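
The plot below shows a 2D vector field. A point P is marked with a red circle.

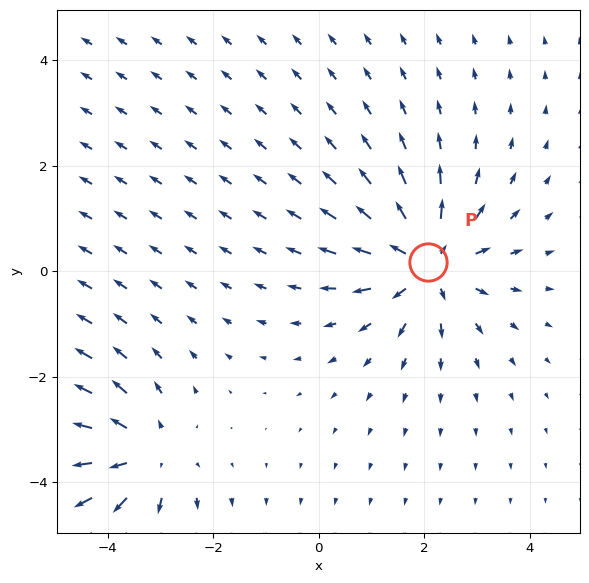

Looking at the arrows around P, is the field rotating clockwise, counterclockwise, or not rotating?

not rotating

Near P at (2.1, 0.2) the arrows show no circulation. The curl there is ≈0.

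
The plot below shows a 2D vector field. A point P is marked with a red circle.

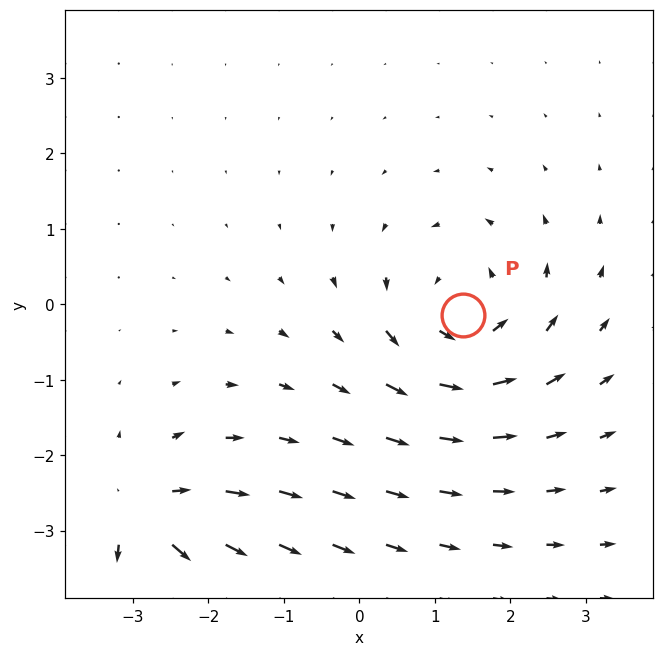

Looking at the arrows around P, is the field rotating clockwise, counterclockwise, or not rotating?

Near P at (1.4, -0.1) the arrows circulate counterclockwise. The curl (z-component) there is about +4; positive curl means counterclockwise rotation.

counterclockwise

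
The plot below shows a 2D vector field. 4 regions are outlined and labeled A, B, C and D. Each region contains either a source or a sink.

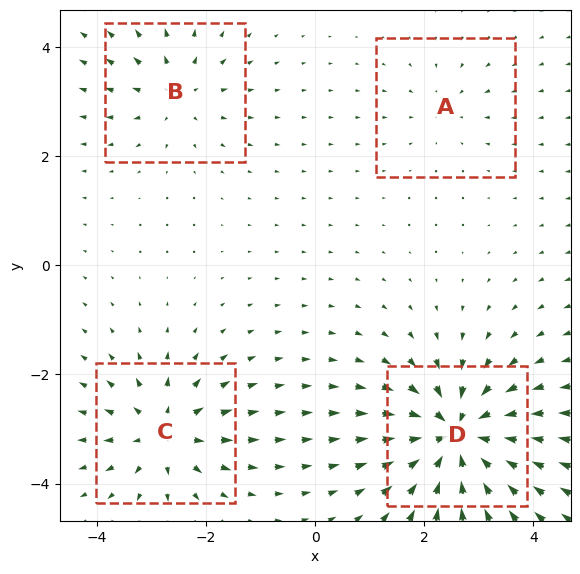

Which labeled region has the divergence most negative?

D

Divergence at each region's feature centre — A: about -3, B: about +4, C: about +6, D: about -9. Region D is most negative.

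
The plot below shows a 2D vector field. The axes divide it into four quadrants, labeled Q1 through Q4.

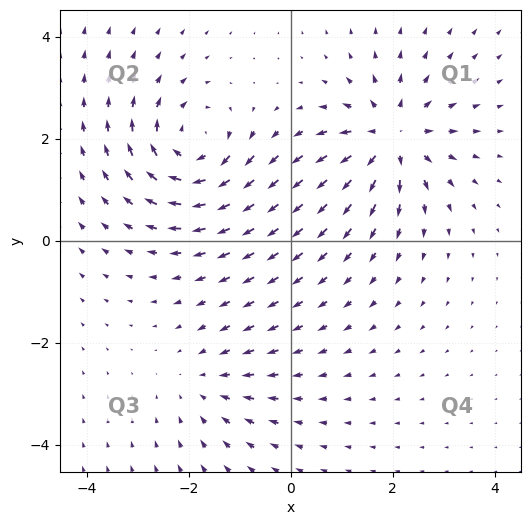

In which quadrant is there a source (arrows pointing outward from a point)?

The source sits at approximately (2.0, 2.0), which lies in quadrant Q1. The divergence there is about +5, positive as expected for a source.

Q1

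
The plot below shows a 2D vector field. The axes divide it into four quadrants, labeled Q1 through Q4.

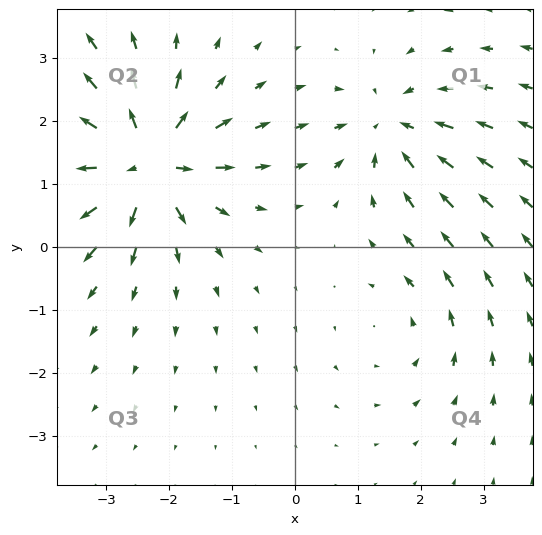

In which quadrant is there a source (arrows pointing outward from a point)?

The source sits at approximately (-2.4, 1.3), which lies in quadrant Q2. The divergence there is about +7, positive as expected for a source.

Q2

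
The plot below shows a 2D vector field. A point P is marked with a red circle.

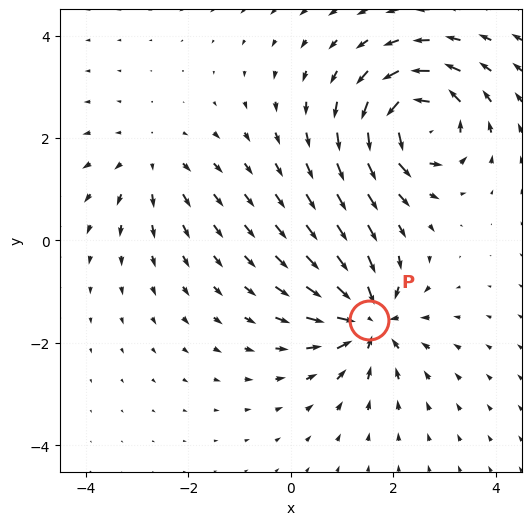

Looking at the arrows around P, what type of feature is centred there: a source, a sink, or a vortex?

At P (1.5, -1.5) the arrows converge inward. Divergence about -6, curl ≈0 — negative divergence with near-zero curl is a sink.

sink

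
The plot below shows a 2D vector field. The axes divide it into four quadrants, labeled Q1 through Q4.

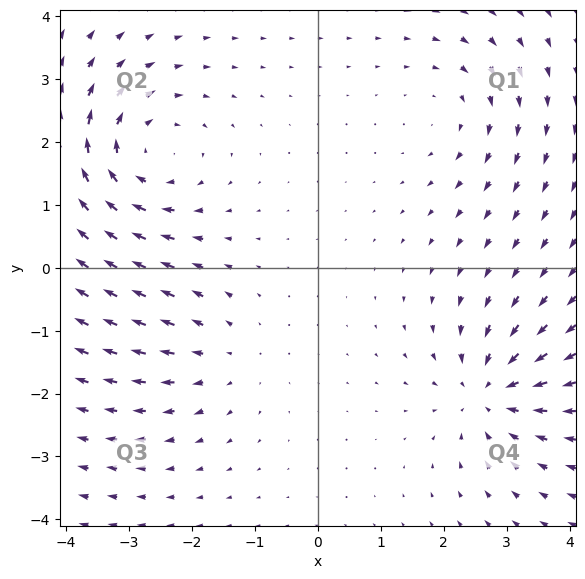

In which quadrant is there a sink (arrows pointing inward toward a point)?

Q4

The sink sits at approximately (2.7, -2.0), which lies in quadrant Q4. The divergence there is about -4, negative as expected for a sink.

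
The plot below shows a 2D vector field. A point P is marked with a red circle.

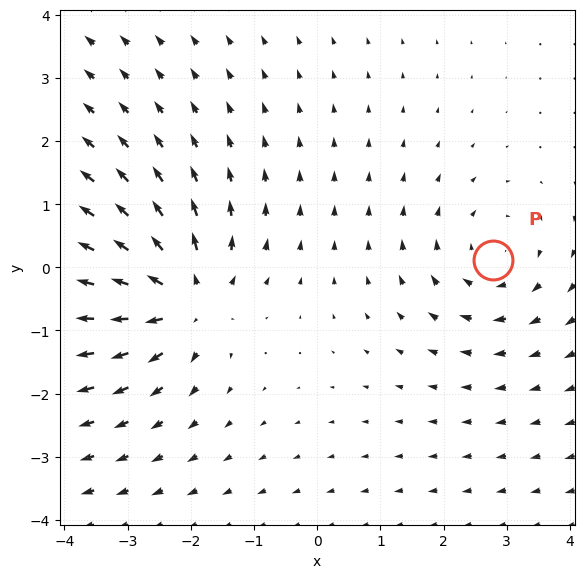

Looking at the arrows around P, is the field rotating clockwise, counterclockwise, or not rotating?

clockwise

Near P at (2.8, 0.1) the arrows circulate clockwise. The curl (z-component) there is about -3; negative curl means clockwise rotation.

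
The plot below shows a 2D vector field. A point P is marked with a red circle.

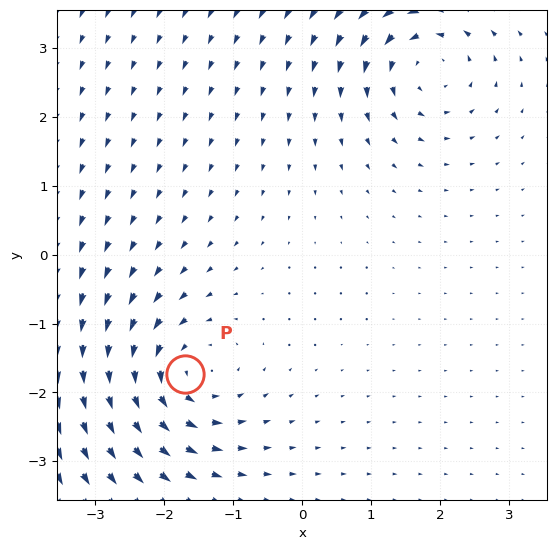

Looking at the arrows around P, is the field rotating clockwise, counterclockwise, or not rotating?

counterclockwise

Near P at (-1.7, -1.7) the arrows circulate counterclockwise. The curl (z-component) there is about +6; positive curl means counterclockwise rotation.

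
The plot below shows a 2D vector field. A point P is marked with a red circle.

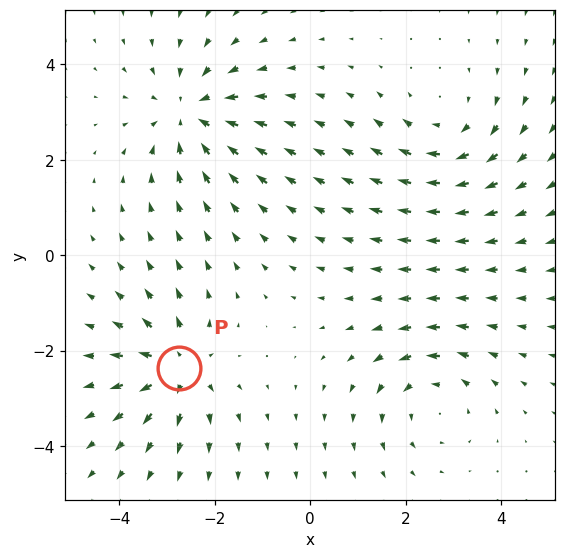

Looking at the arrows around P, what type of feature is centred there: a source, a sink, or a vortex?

At P (-2.8, -2.4) the arrows spread outward. Divergence about +3, curl ≈0 — positive divergence with near-zero curl is a source.

source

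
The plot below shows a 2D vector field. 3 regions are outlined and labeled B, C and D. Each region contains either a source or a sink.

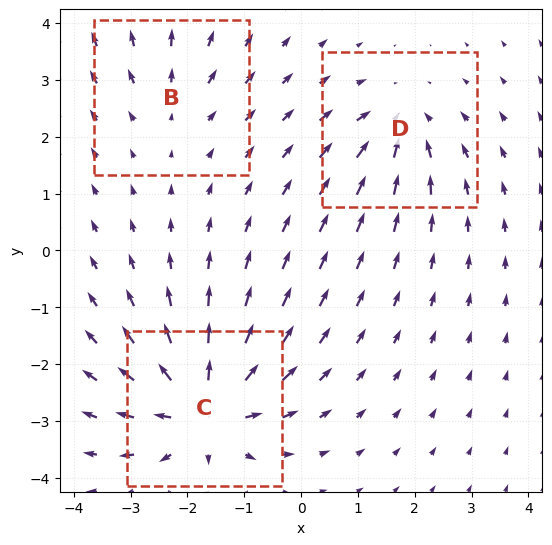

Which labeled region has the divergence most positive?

C

Divergence at each region's feature centre — B: about +2, C: about +6, D: about -4. Region C is most positive.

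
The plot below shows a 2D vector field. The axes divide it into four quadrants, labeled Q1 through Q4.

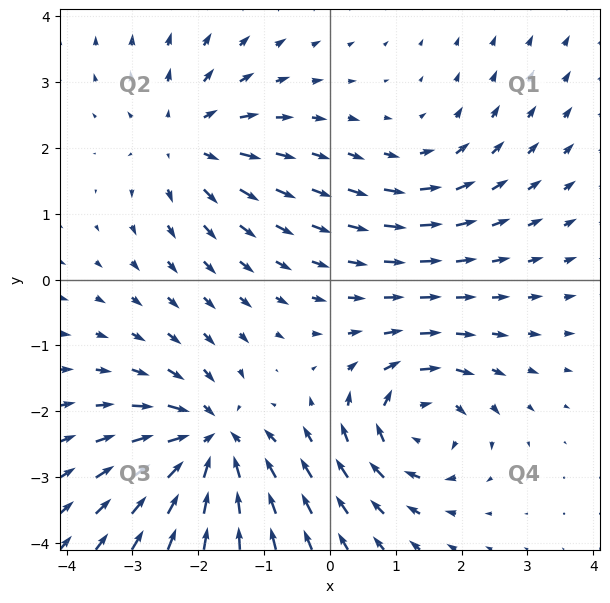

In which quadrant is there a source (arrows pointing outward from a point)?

Q2

The source sits at approximately (-2.2, 2.1), which lies in quadrant Q2. The divergence there is about +4, positive as expected for a source.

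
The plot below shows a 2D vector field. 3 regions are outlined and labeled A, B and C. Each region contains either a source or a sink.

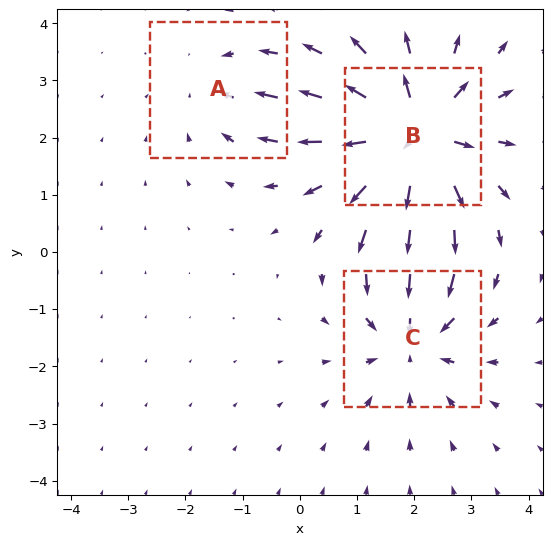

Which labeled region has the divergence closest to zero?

A

Divergence at each region's feature centre — A: about -2, B: about +5, C: about -3. Region A is closest to zero.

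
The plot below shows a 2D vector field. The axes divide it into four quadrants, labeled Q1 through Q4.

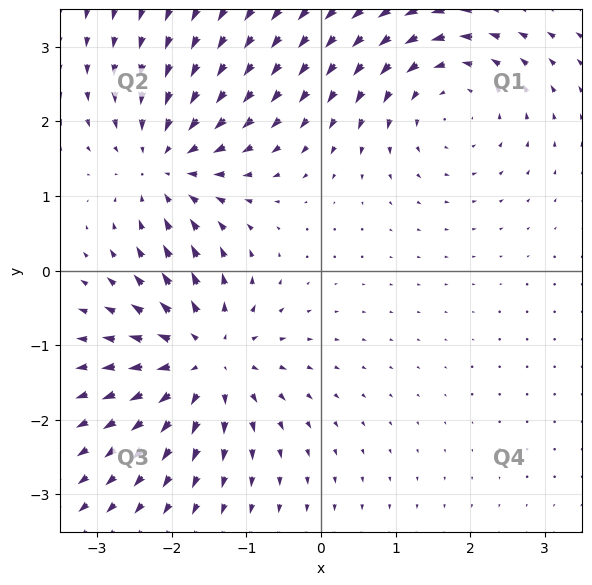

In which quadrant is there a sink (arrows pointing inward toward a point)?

The sink sits at approximately (-2.1, 1.4), which lies in quadrant Q2. The divergence there is about -3, negative as expected for a sink.

Q2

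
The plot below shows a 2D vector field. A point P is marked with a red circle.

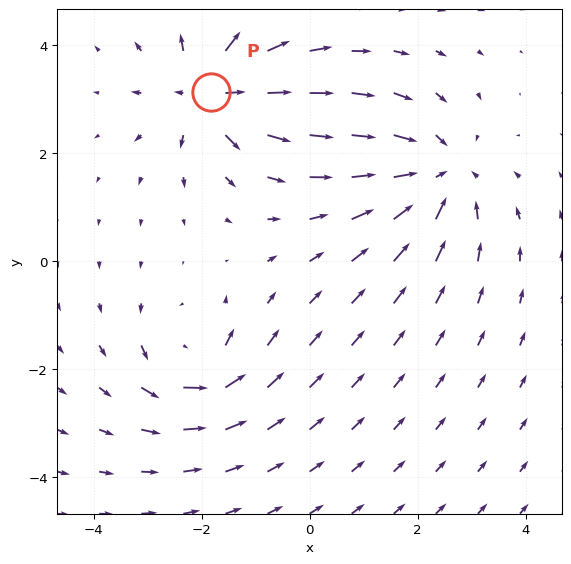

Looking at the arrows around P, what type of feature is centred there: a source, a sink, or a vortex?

At P (-1.8, 3.1) the arrows spread outward. Divergence about +6, curl ≈0 — positive divergence with near-zero curl is a source.

source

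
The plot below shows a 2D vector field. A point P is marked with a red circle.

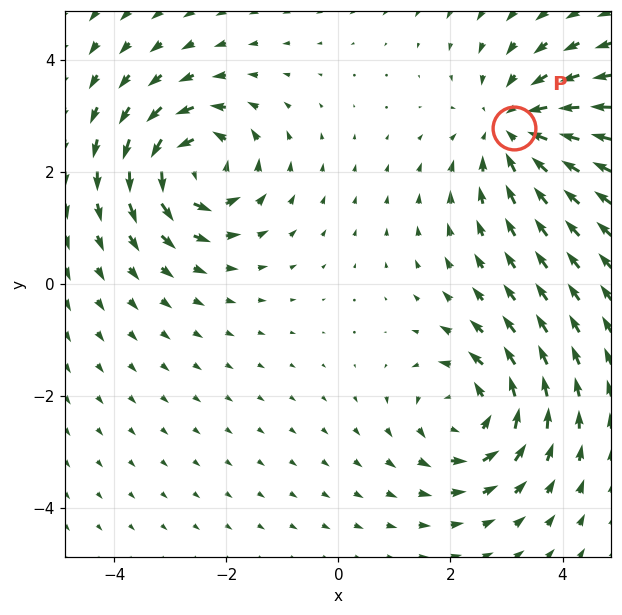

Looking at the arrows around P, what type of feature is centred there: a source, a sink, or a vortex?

sink

At P (3.1, 2.8) the arrows converge inward. Divergence about -3, curl ≈0 — negative divergence with near-zero curl is a sink.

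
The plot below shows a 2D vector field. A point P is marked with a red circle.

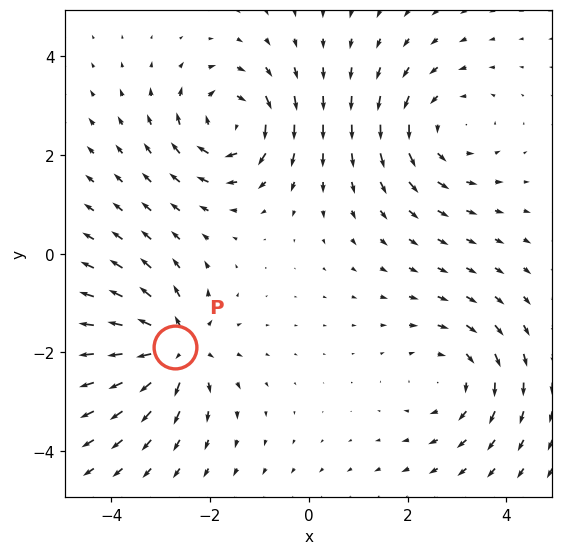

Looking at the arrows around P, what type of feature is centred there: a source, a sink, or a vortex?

source

At P (-2.7, -1.9) the arrows spread outward. Divergence about +6, curl ≈0 — positive divergence with near-zero curl is a source.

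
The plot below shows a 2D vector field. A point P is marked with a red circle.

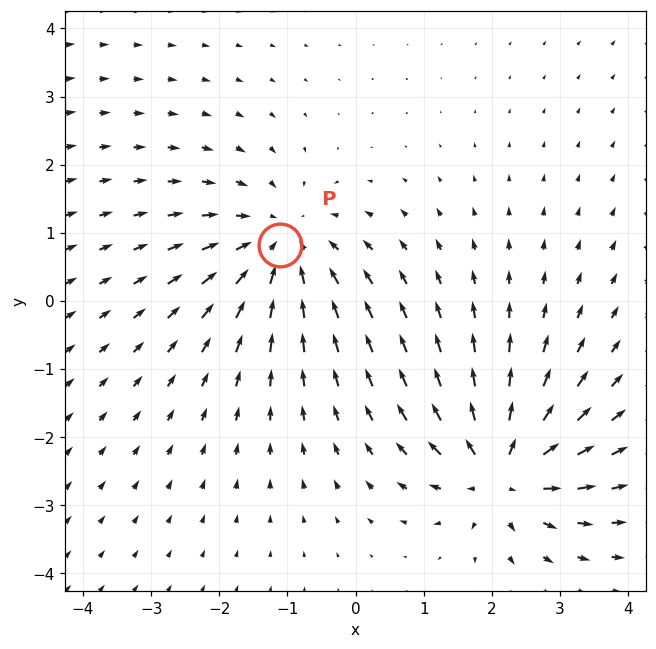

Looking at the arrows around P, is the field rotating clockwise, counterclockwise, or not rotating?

Near P at (-1.1, 0.8) the arrows show no circulation. The curl there is ≈0.

not rotating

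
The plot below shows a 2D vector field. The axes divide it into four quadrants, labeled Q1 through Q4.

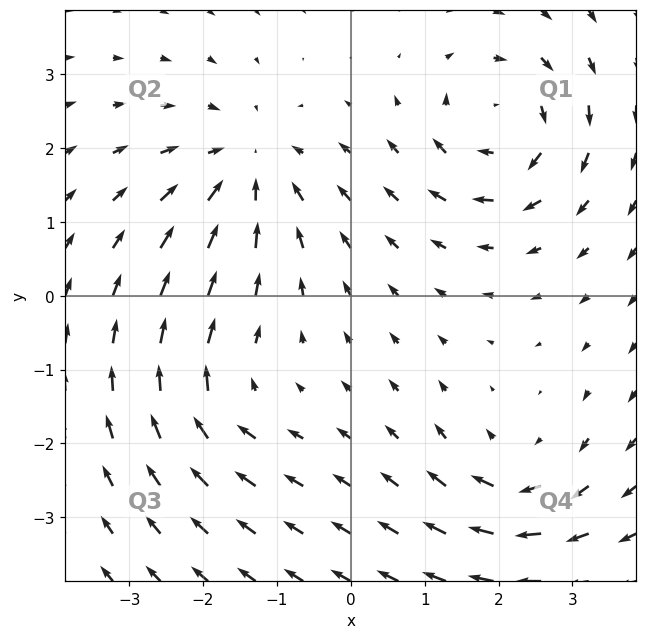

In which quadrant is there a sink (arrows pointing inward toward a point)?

The sink sits at approximately (-1.4, 1.7), which lies in quadrant Q2. The divergence there is about -4, negative as expected for a sink.

Q2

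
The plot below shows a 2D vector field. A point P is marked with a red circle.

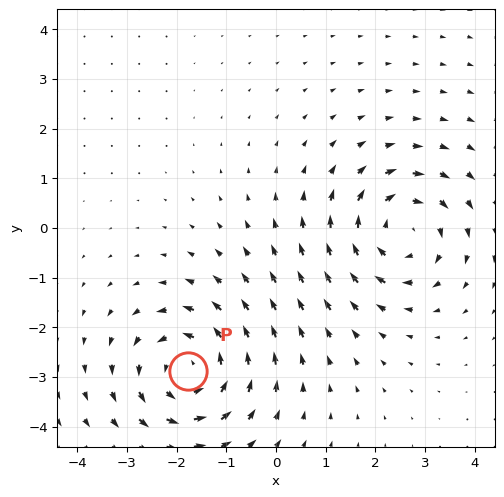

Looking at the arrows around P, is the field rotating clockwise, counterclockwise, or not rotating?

Near P at (-1.8, -2.9) the arrows circulate counterclockwise. The curl (z-component) there is about +3; positive curl means counterclockwise rotation.

counterclockwise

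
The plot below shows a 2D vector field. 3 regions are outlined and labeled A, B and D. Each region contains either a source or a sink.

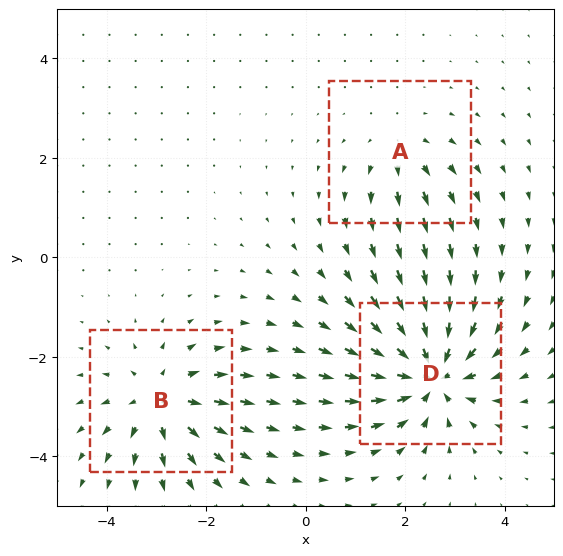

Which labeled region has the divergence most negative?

D

Divergence at each region's feature centre — A: about +2, B: about +4, D: about -6. Region D is most negative.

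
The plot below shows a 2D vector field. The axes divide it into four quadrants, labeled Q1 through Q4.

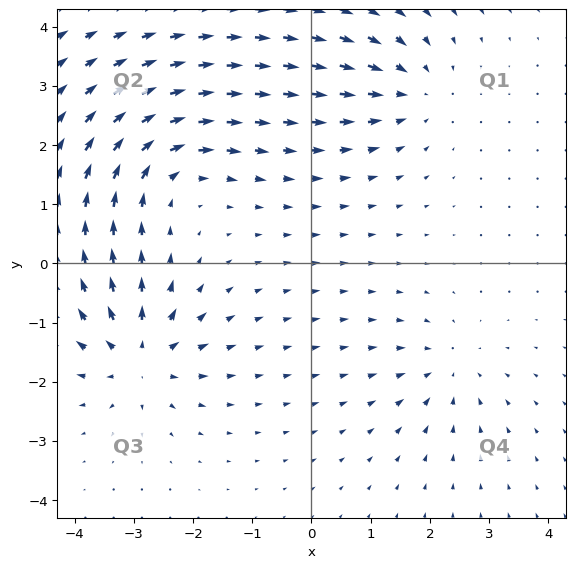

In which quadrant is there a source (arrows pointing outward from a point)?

The source sits at approximately (-2.9, -1.6), which lies in quadrant Q3. The divergence there is about +6, positive as expected for a source.

Q3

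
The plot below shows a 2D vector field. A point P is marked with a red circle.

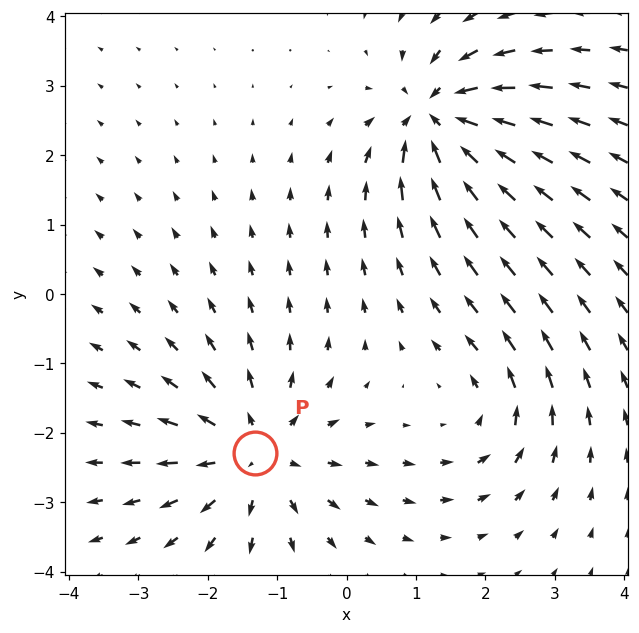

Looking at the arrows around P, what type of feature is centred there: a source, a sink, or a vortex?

source

At P (-1.3, -2.3) the arrows spread outward. Divergence about +5, curl ≈0 — positive divergence with near-zero curl is a source.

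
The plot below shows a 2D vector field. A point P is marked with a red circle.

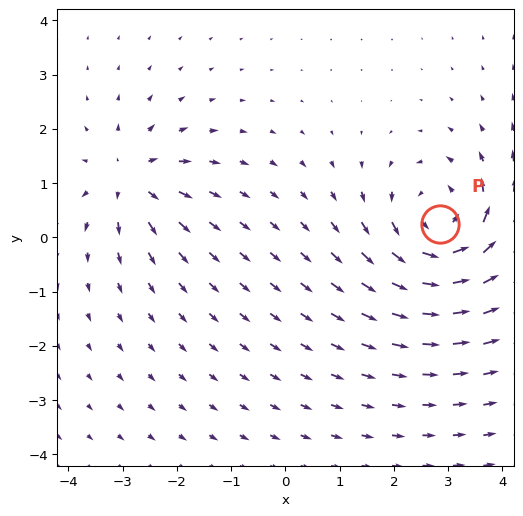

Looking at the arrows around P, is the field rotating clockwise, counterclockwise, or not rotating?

Near P at (2.8, 0.3) the arrows circulate counterclockwise. The curl (z-component) there is about +5; positive curl means counterclockwise rotation.

counterclockwise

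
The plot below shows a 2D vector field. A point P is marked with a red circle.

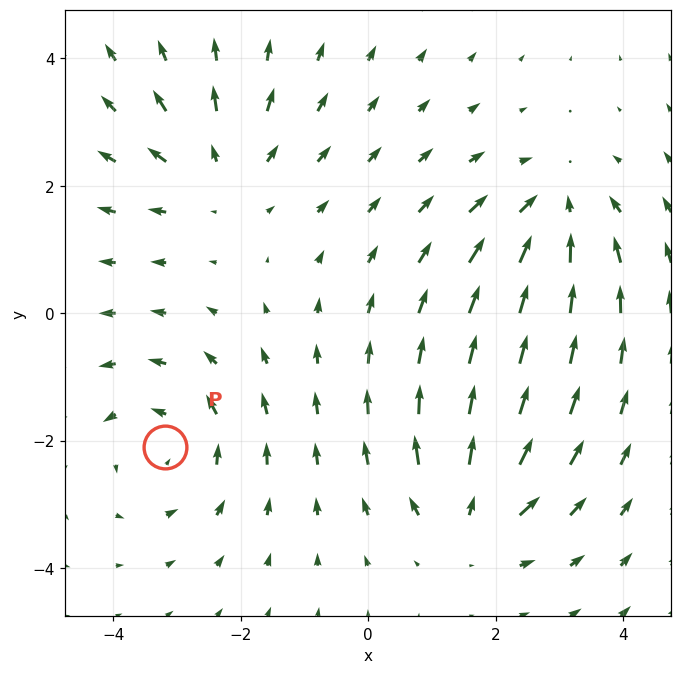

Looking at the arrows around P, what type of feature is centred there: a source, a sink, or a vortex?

vortex

At P (-3.2, -2.1) the arrows circulate counterclockwise. Divergence ≈0, curl about +4 — near-zero divergence with nonzero curl is a vortex.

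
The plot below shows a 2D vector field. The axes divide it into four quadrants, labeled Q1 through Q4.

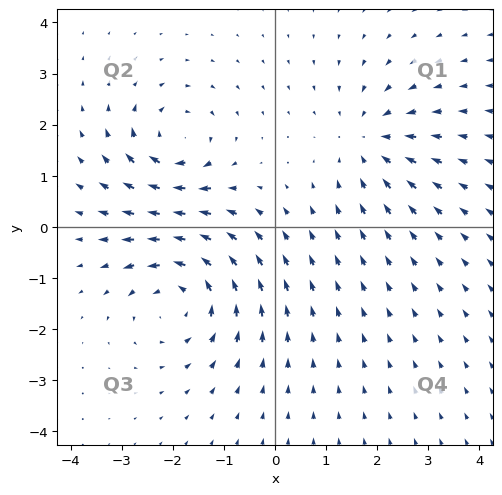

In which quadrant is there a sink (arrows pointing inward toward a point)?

Q1

The sink sits at approximately (1.8, 1.7), which lies in quadrant Q1. The divergence there is about -3, negative as expected for a sink.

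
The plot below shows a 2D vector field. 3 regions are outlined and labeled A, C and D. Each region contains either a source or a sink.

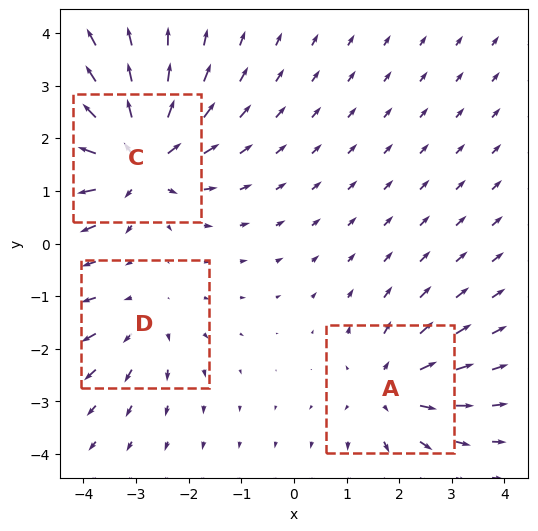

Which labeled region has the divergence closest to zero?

D

Divergence at each region's feature centre — A: about +3, C: about +5, D: about +2. Region D is closest to zero.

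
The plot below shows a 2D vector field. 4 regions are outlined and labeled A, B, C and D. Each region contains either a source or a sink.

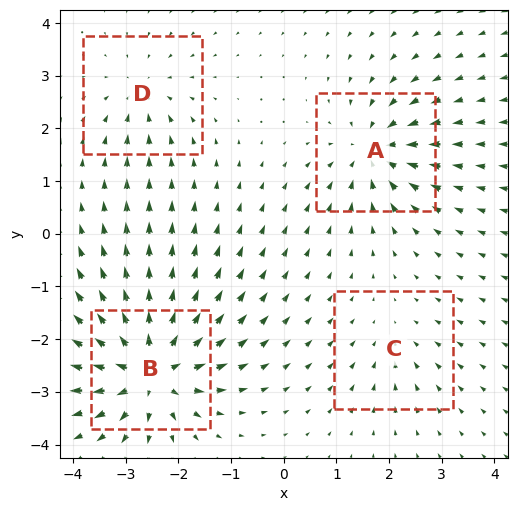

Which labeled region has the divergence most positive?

Divergence at each region's feature centre — A: about -6, B: about +9, C: about -3, D: about -4. Region B is most positive.

B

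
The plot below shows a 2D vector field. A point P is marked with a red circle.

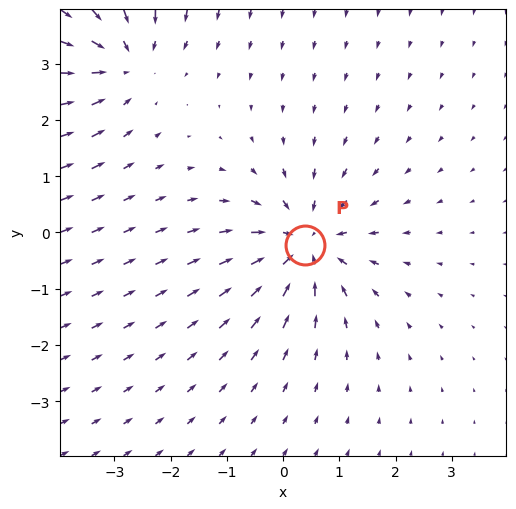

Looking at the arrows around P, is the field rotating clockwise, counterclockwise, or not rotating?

Near P at (0.4, -0.2) the arrows show no circulation. The curl there is ≈0.

not rotating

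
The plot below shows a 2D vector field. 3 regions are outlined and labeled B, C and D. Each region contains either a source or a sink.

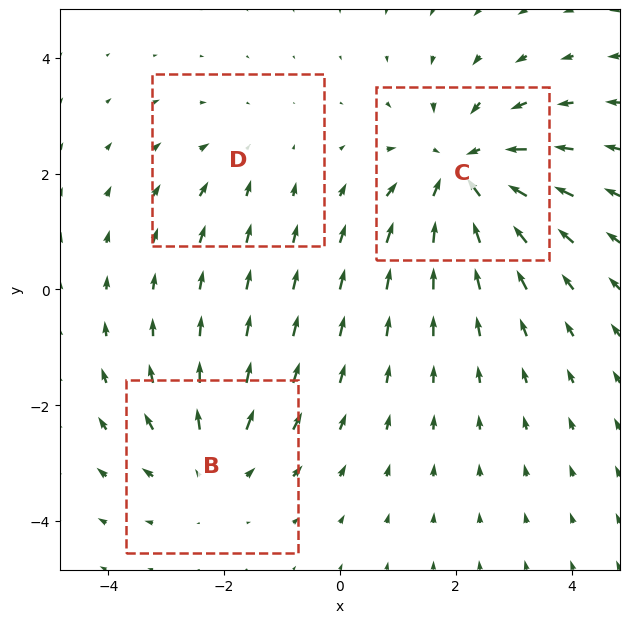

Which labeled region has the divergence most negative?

C

Divergence at each region's feature centre — B: about +3, C: about -4, D: about -2. Region C is most negative.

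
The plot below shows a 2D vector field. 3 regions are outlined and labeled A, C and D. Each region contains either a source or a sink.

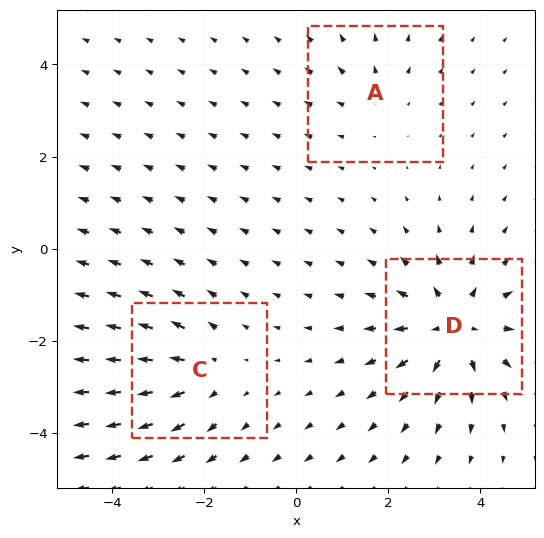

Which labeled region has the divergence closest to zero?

Divergence at each region's feature centre — A: about +2, C: about +3, D: about +5. Region A is closest to zero.

A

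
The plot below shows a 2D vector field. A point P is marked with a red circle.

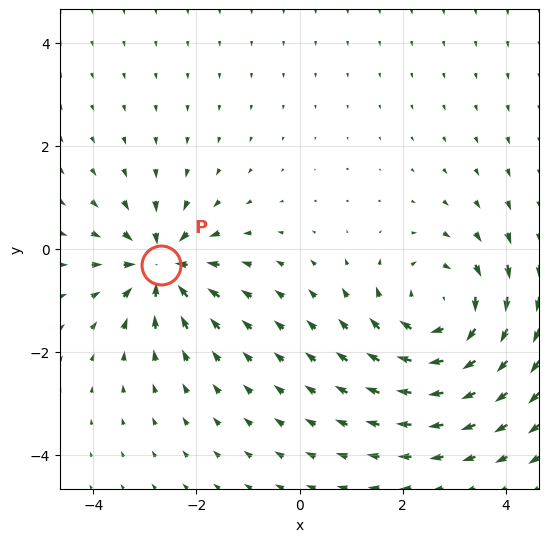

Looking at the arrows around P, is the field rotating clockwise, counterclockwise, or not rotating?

Near P at (-2.7, -0.3) the arrows show no circulation. The curl there is ≈0.

not rotating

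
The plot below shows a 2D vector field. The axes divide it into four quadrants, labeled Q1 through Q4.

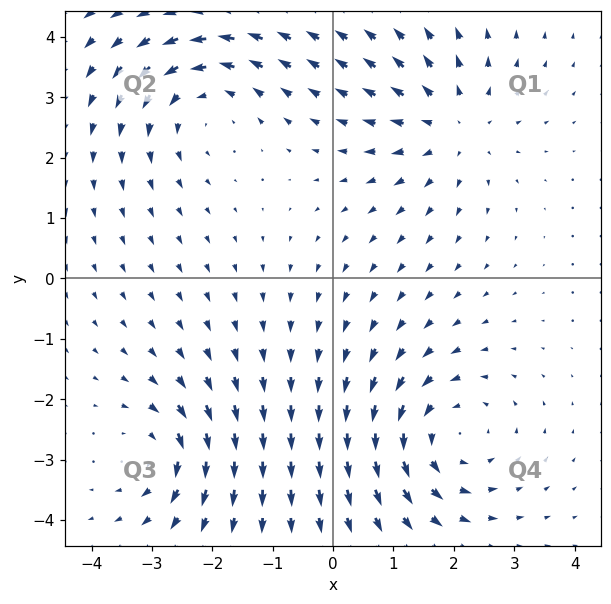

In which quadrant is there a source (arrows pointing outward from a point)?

Q1

The source sits at approximately (2.0, 2.5), which lies in quadrant Q1. The divergence there is about +3, positive as expected for a source.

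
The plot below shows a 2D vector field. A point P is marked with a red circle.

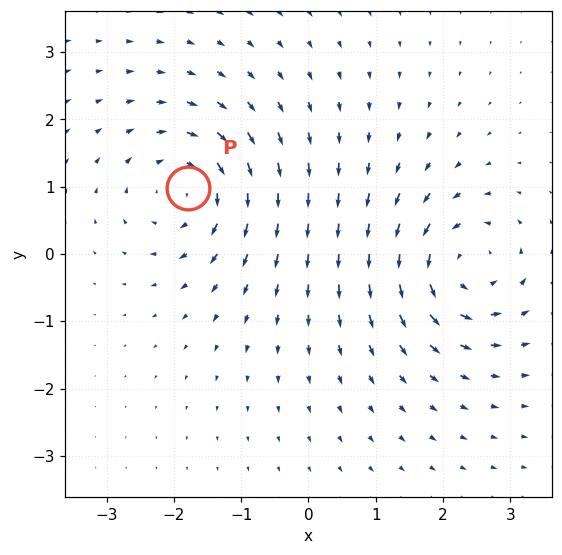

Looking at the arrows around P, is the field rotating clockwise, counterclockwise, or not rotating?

Near P at (-1.8, 1.0) the arrows circulate clockwise. The curl (z-component) there is about -5; negative curl means clockwise rotation.

clockwise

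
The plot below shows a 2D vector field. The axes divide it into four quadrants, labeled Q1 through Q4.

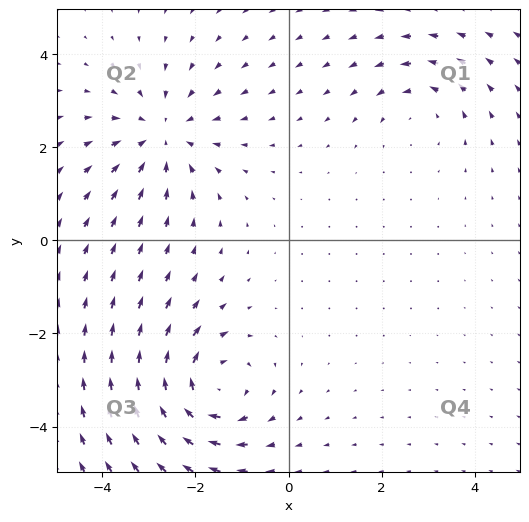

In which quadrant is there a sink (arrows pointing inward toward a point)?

The sink sits at approximately (-2.7, 2.3), which lies in quadrant Q2. The divergence there is about -4, negative as expected for a sink.

Q2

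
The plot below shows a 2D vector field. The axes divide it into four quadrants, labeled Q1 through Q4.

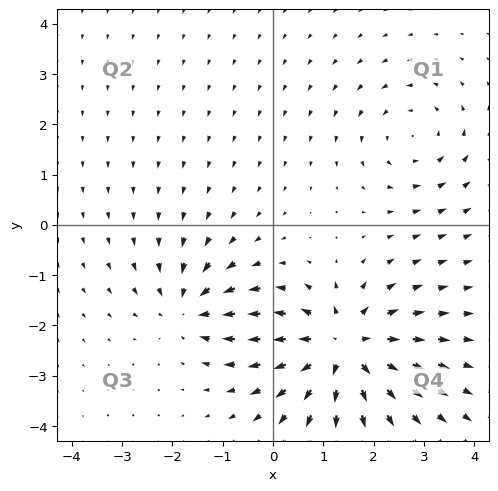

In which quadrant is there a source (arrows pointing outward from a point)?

Q4

The source sits at approximately (1.4, -2.5), which lies in quadrant Q4. The divergence there is about +5, positive as expected for a source.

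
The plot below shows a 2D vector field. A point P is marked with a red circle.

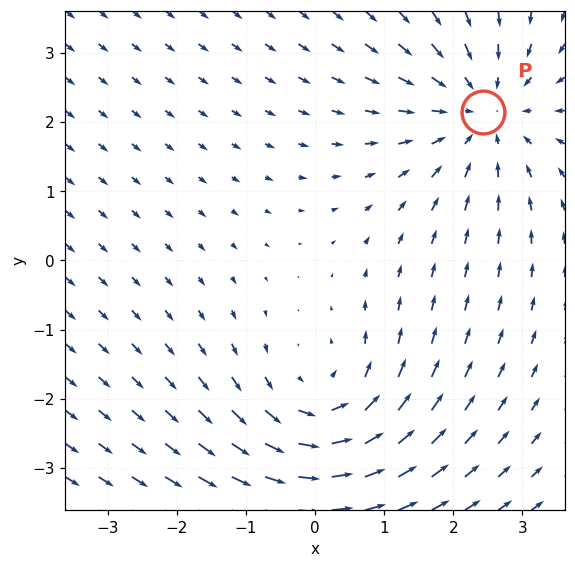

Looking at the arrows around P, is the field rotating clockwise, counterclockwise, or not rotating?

Near P at (2.4, 2.1) the arrows show no circulation. The curl there is ≈0.

not rotating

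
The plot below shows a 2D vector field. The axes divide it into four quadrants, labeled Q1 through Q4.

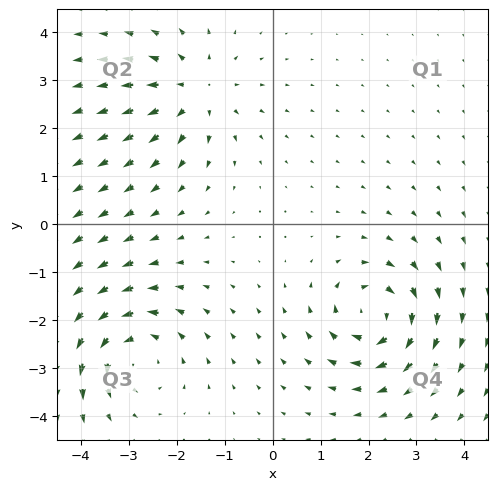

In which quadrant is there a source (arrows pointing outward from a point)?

The source sits at approximately (-1.6, 2.8), which lies in quadrant Q2. The divergence there is about +3, positive as expected for a source.

Q2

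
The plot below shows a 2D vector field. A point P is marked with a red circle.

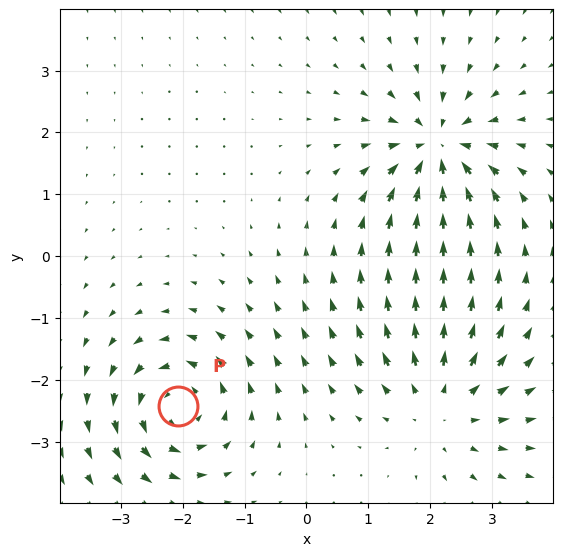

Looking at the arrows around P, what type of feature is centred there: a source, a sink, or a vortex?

vortex

At P (-2.1, -2.4) the arrows circulate counterclockwise. Divergence ≈0, curl about +6 — near-zero divergence with nonzero curl is a vortex.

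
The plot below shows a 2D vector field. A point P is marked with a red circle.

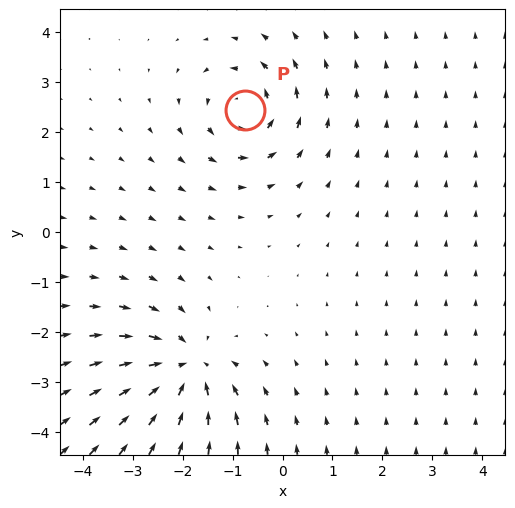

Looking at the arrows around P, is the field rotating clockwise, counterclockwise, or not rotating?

Near P at (-0.7, 2.4) the arrows circulate counterclockwise. The curl (z-component) there is about +5; positive curl means counterclockwise rotation.

counterclockwise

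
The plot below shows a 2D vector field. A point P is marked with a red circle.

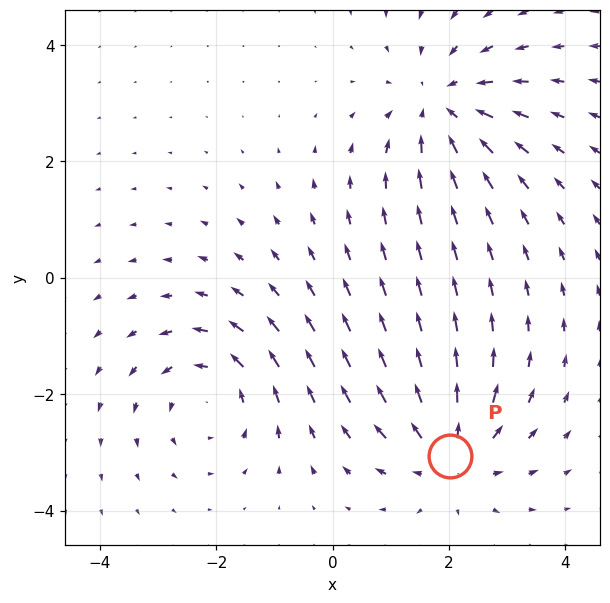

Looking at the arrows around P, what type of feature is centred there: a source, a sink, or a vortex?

source

At P (2.0, -3.1) the arrows spread outward. Divergence about +4, curl ≈0 — positive divergence with near-zero curl is a source.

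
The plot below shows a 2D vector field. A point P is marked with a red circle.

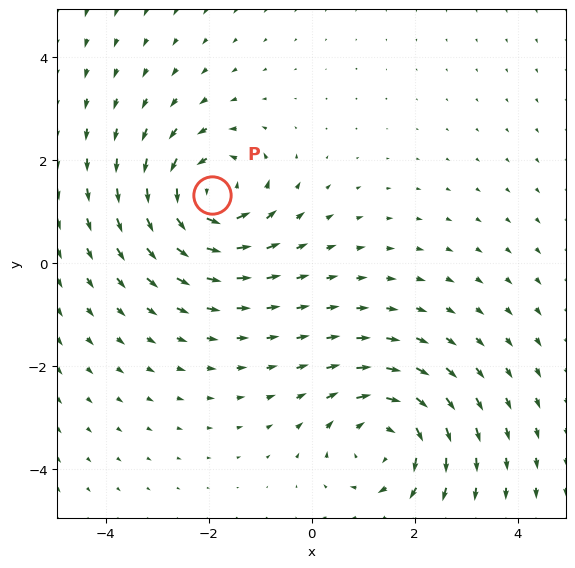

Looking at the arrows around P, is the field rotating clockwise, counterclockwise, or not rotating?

Near P at (-1.9, 1.3) the arrows circulate counterclockwise. The curl (z-component) there is about +5; positive curl means counterclockwise rotation.

counterclockwise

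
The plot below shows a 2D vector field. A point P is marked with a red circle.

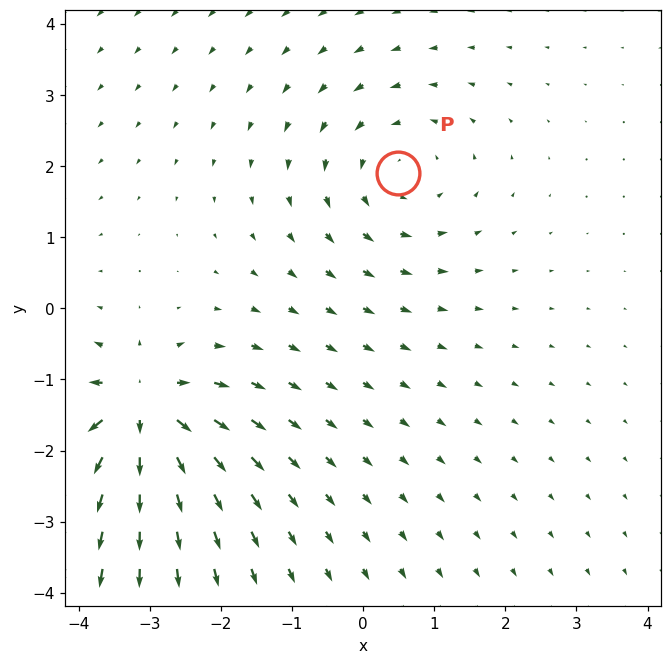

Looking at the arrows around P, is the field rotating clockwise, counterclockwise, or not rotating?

counterclockwise

Near P at (0.5, 1.9) the arrows circulate counterclockwise. The curl (z-component) there is about +3; positive curl means counterclockwise rotation.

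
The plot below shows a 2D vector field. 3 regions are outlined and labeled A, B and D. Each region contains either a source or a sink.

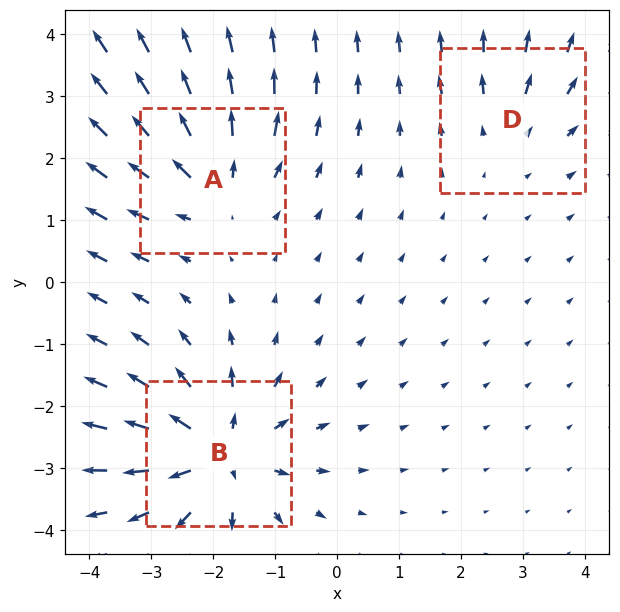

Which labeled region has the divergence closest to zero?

D

Divergence at each region's feature centre — A: about +4, B: about +5, D: about +2. Region D is closest to zero.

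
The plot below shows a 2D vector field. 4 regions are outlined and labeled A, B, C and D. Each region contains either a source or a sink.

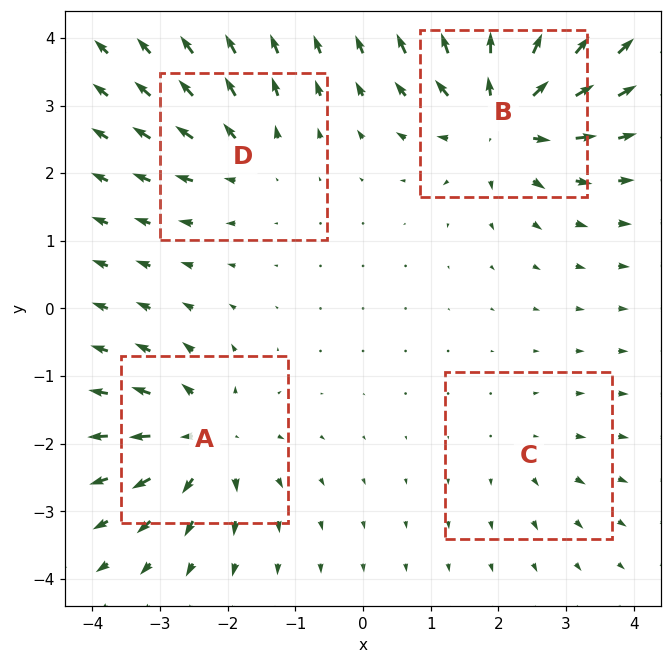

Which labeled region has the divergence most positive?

Divergence at each region's feature centre — A: about +6, B: about +8, C: about +2, D: about +4. Region B is most positive.

B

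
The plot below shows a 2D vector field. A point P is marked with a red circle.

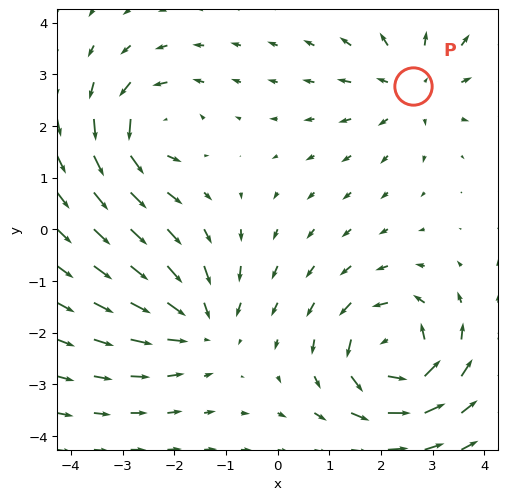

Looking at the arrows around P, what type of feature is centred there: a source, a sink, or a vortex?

At P (2.6, 2.8) the arrows spread outward. Divergence about +3, curl ≈0 — positive divergence with near-zero curl is a source.

source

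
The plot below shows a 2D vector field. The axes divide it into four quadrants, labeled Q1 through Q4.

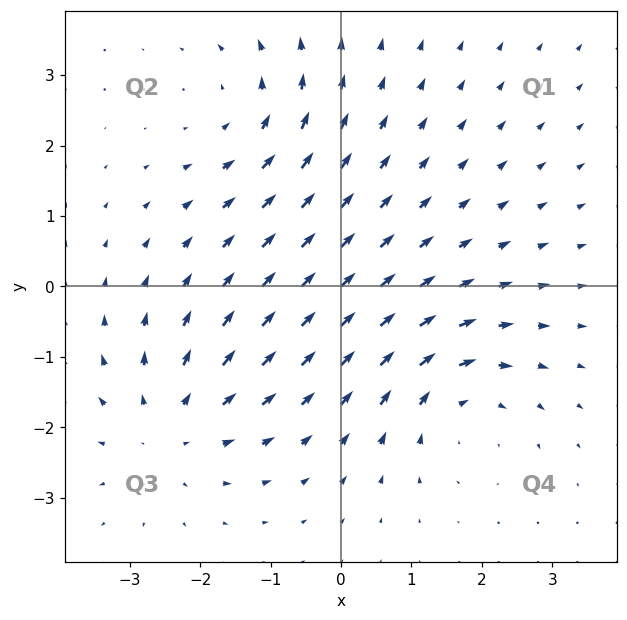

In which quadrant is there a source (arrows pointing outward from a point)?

Q3

The source sits at approximately (-2.4, -2.0), which lies in quadrant Q3. The divergence there is about +4, positive as expected for a source.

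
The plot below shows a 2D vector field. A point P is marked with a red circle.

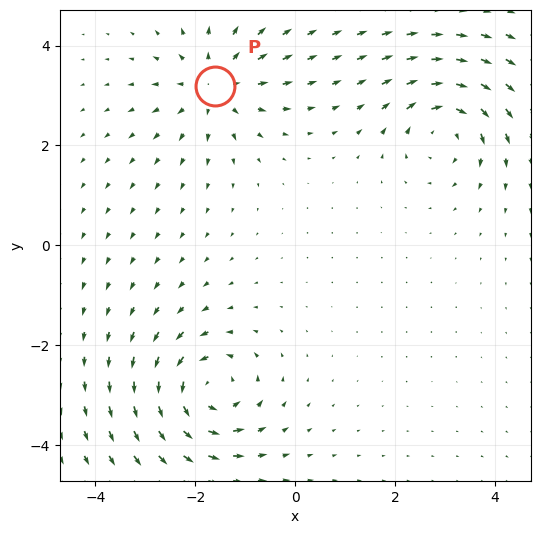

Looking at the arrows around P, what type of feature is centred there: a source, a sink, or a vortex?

At P (-1.6, 3.2) the arrows spread outward. Divergence about +5, curl ≈0 — positive divergence with near-zero curl is a source.

source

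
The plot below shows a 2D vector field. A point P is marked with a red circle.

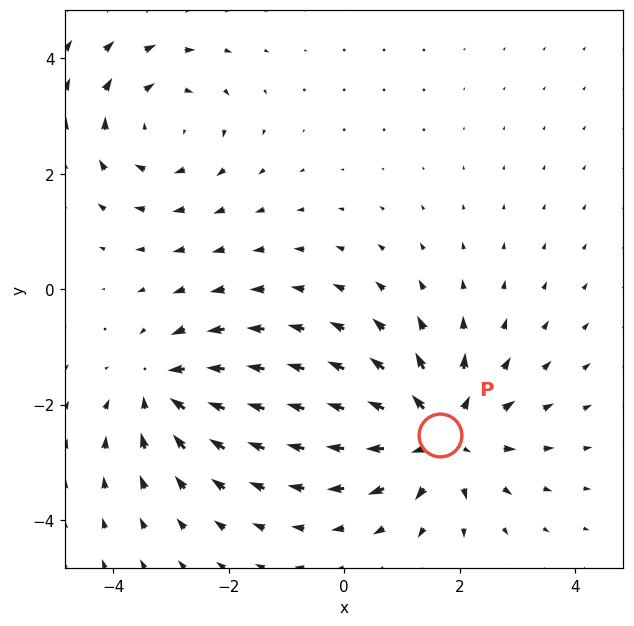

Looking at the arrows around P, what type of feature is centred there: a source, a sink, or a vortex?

At P (1.7, -2.5) the arrows spread outward. Divergence about +5, curl ≈0 — positive divergence with near-zero curl is a source.

source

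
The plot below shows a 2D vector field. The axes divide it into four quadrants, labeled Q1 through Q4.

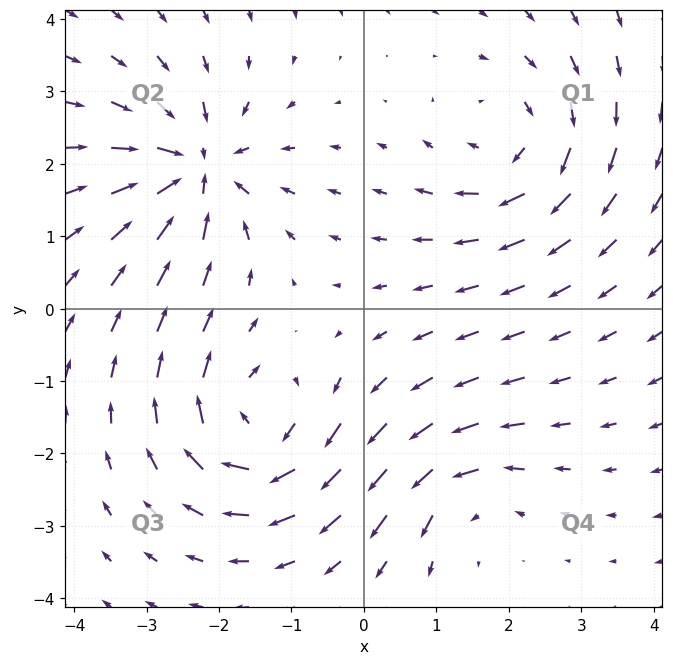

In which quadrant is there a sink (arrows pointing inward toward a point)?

Q2

The sink sits at approximately (-2.3, 1.9), which lies in quadrant Q2. The divergence there is about -6, negative as expected for a sink.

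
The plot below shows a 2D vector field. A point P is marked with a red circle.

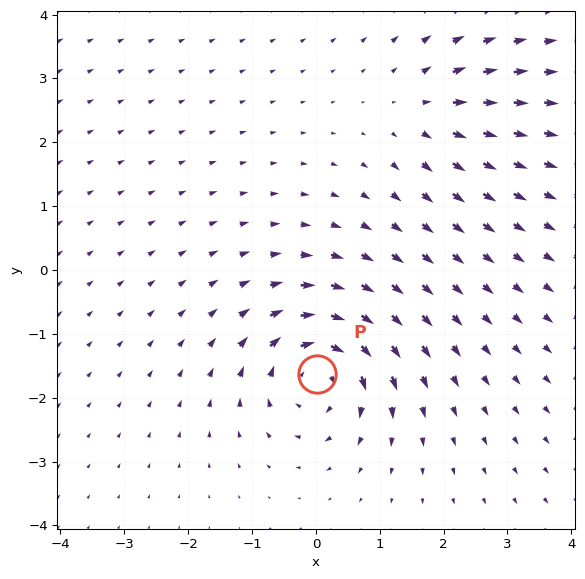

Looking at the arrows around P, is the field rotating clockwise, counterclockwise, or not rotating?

clockwise

Near P at (0.0, -1.6) the arrows circulate clockwise. The curl (z-component) there is about -6; negative curl means clockwise rotation.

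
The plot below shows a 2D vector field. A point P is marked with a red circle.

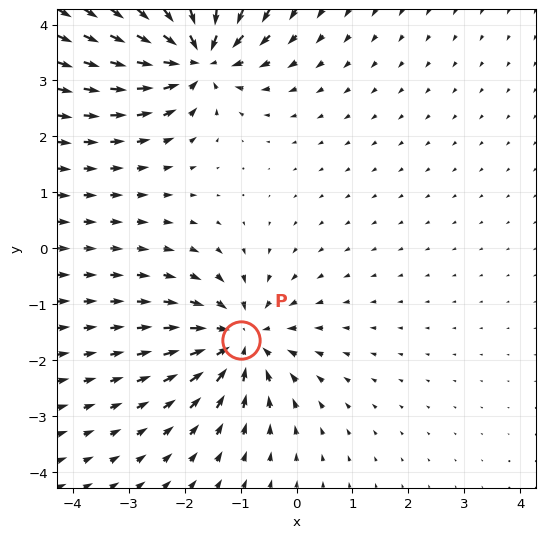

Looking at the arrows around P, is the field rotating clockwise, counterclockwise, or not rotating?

Near P at (-1.0, -1.6) the arrows show no circulation. The curl there is ≈0.

not rotating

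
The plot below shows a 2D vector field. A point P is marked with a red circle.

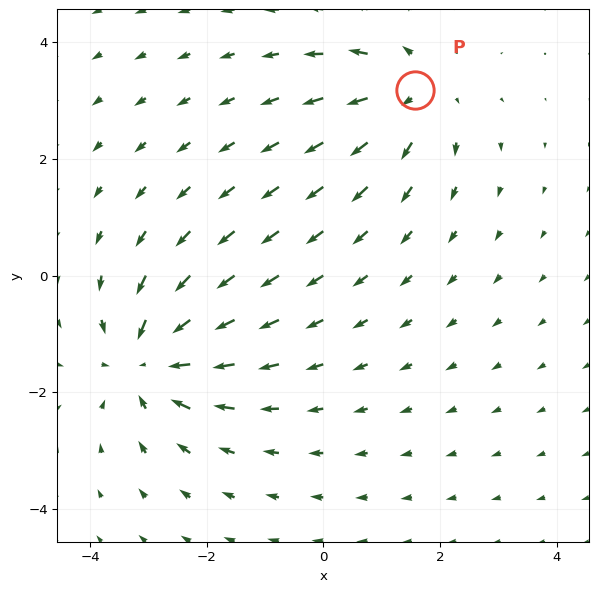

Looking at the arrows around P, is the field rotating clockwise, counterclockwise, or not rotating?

not rotating

Near P at (1.6, 3.2) the arrows show no circulation. The curl there is ≈0.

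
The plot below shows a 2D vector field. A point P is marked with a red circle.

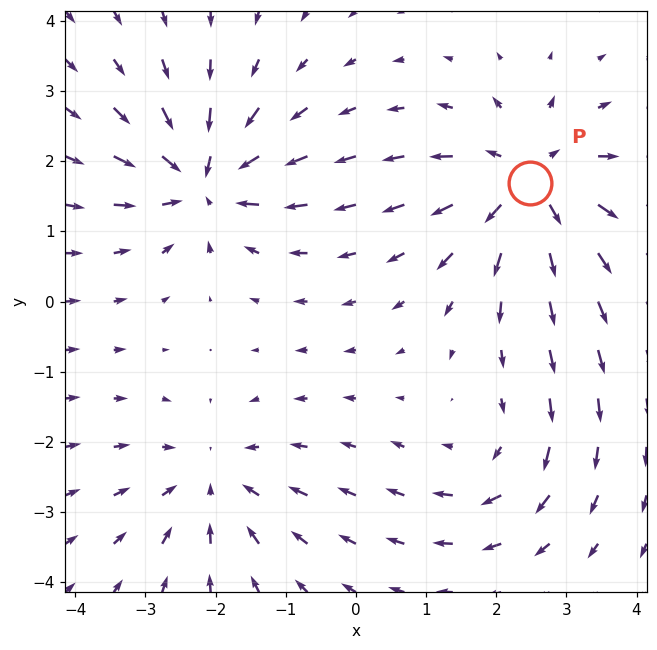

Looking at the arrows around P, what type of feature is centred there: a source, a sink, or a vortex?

source

At P (2.5, 1.7) the arrows spread outward. Divergence about +6, curl ≈0 — positive divergence with near-zero curl is a source.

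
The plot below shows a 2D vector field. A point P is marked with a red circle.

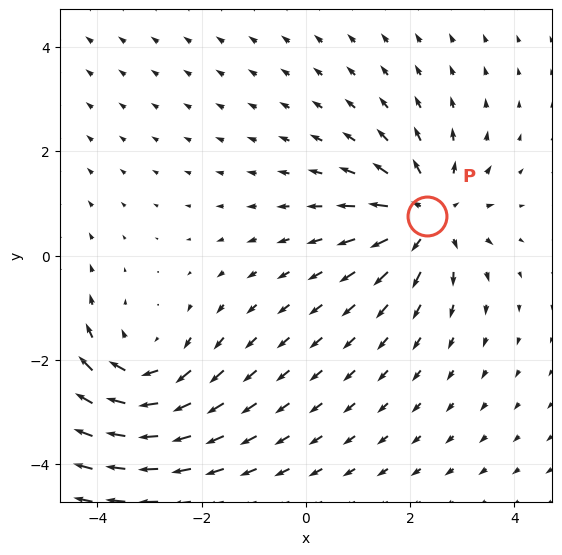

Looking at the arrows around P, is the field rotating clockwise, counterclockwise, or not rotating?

Near P at (2.3, 0.8) the arrows show no circulation. The curl there is ≈0.

not rotating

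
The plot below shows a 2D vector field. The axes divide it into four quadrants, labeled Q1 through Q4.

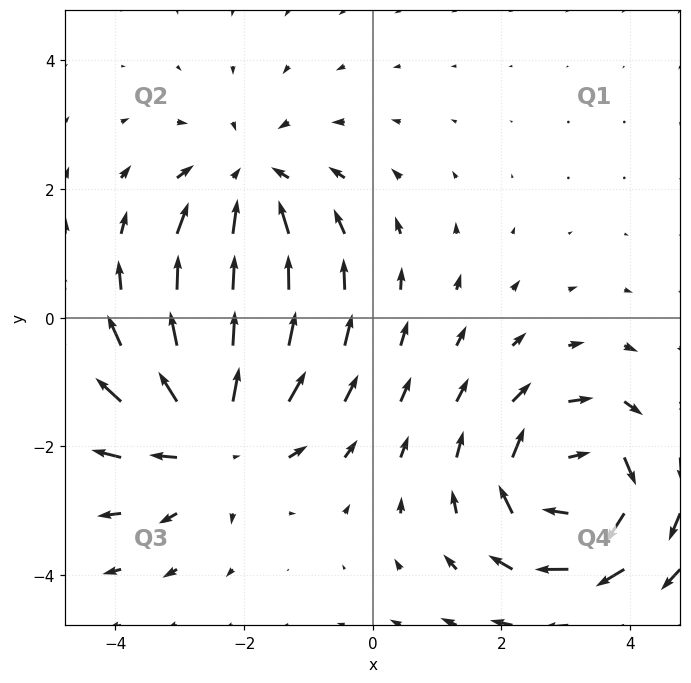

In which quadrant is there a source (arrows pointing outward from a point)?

The source sits at approximately (-2.5, -1.8), which lies in quadrant Q3. The divergence there is about +4, positive as expected for a source.

Q3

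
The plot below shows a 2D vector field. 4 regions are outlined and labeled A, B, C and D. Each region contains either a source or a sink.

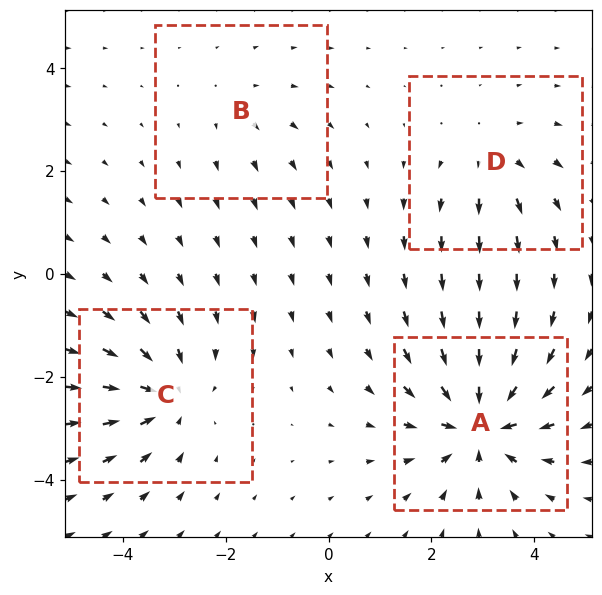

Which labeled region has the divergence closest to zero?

Divergence at each region's feature centre — A: about -7, B: about +2, C: about -5, D: about +3. Region B is closest to zero.

B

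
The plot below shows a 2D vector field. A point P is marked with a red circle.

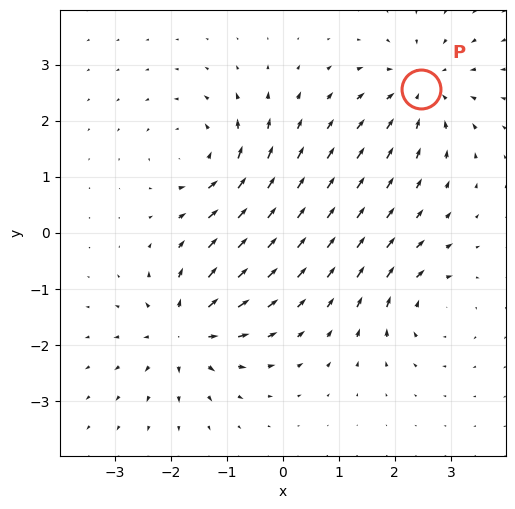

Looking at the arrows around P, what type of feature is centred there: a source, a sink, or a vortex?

At P (2.5, 2.6) the arrows converge inward. Divergence about -4, curl ≈0 — negative divergence with near-zero curl is a sink.

sink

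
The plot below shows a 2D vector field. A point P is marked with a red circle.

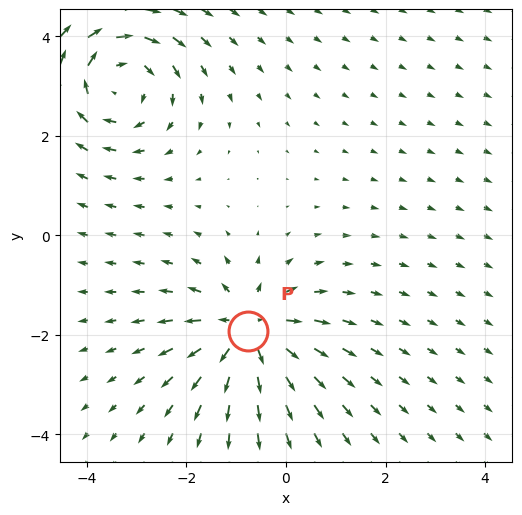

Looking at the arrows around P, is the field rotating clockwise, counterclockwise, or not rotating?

Near P at (-0.8, -1.9) the arrows show no circulation. The curl there is ≈0.

not rotating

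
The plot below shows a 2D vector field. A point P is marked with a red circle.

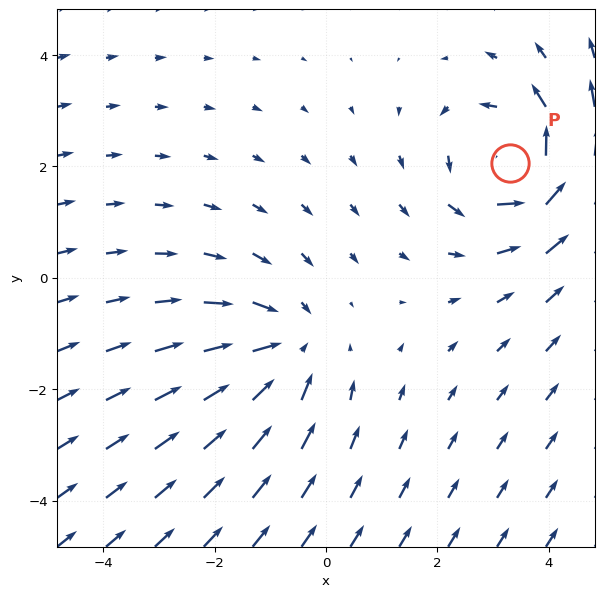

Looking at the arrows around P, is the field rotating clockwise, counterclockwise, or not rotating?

counterclockwise

Near P at (3.3, 2.1) the arrows circulate counterclockwise. The curl (z-component) there is about +4; positive curl means counterclockwise rotation.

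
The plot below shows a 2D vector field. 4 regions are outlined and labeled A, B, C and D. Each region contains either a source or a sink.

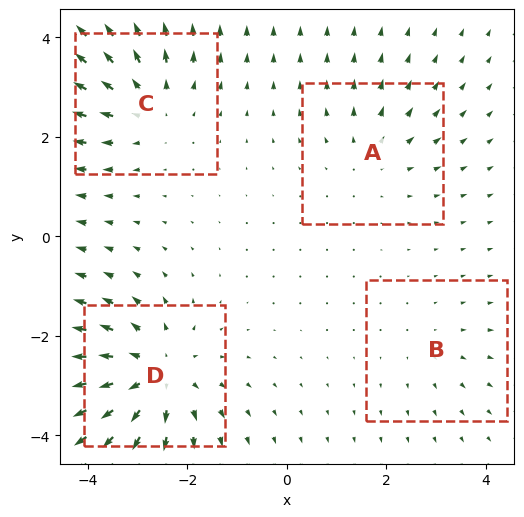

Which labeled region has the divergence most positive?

Divergence at each region's feature centre — A: about +3, B: about +2, C: about +4, D: about +6. Region D is most positive.

D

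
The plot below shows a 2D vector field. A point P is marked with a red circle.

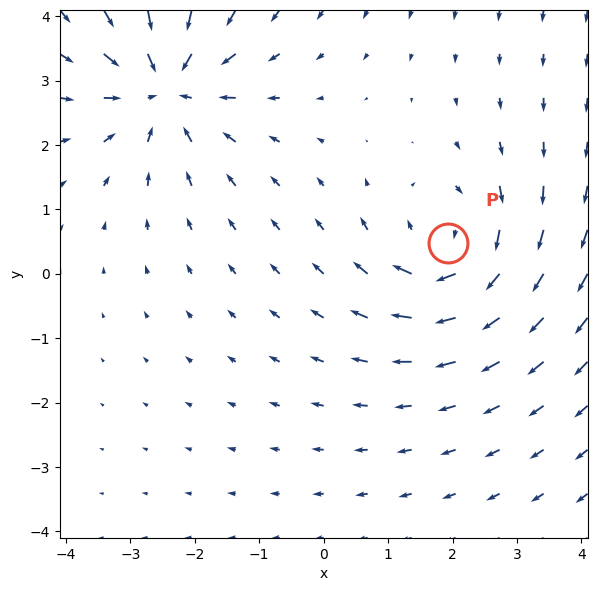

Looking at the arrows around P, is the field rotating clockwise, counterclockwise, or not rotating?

clockwise

Near P at (1.9, 0.5) the arrows circulate clockwise. The curl (z-component) there is about -3; negative curl means clockwise rotation.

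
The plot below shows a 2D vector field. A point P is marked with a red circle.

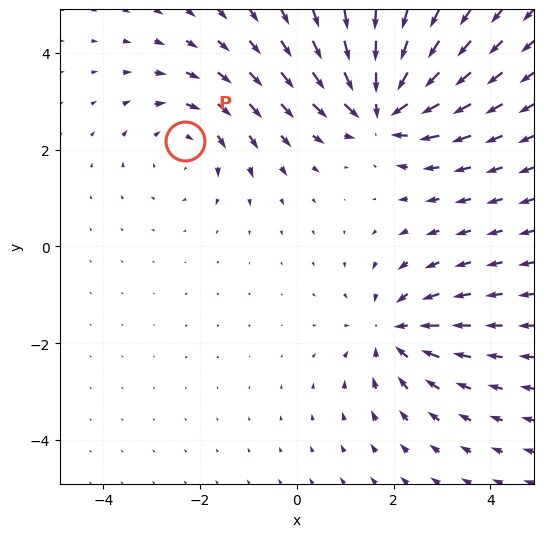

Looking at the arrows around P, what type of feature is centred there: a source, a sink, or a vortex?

At P (-2.3, 2.2) the arrows circulate clockwise. Divergence ≈0, curl about -3 — near-zero divergence with nonzero curl is a vortex.

vortex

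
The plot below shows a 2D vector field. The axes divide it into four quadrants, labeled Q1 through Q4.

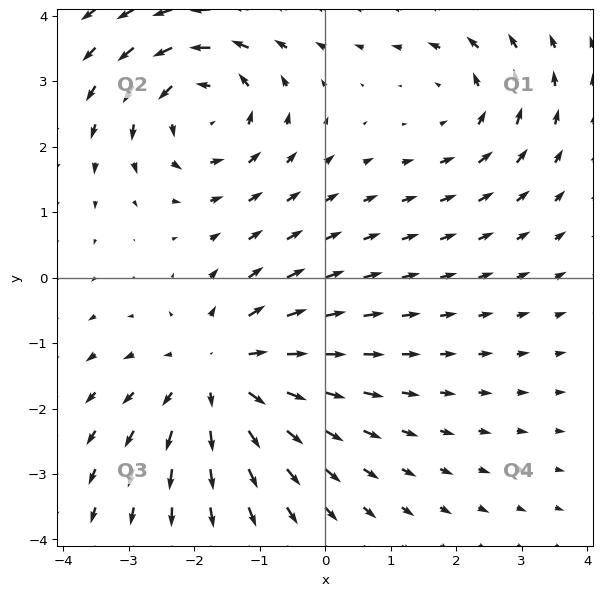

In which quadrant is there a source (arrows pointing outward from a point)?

Q3

The source sits at approximately (-1.6, -1.5), which lies in quadrant Q3. The divergence there is about +4, positive as expected for a source.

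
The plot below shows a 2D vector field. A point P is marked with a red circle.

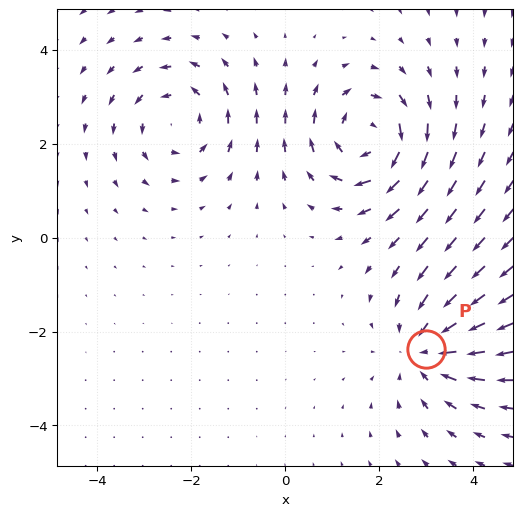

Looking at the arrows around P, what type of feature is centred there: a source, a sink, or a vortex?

At P (3.0, -2.4) the arrows converge inward. Divergence about -3, curl ≈0 — negative divergence with near-zero curl is a sink.

sink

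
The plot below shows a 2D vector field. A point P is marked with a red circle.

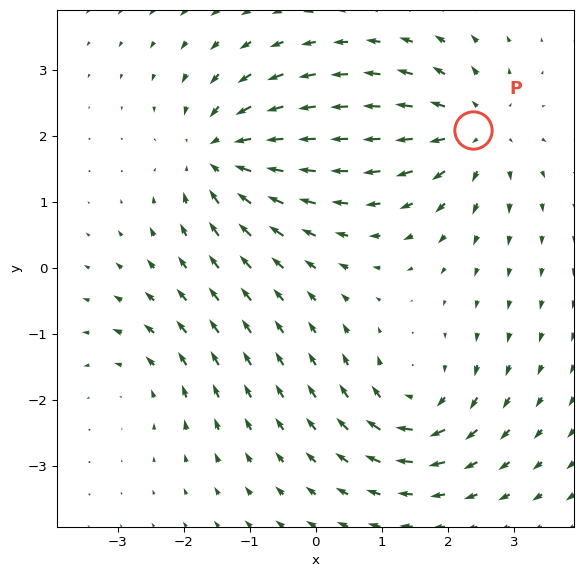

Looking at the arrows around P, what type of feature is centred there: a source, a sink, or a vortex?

At P (2.4, 2.1) the arrows spread outward. Divergence about +5, curl ≈0 — positive divergence with near-zero curl is a source.

source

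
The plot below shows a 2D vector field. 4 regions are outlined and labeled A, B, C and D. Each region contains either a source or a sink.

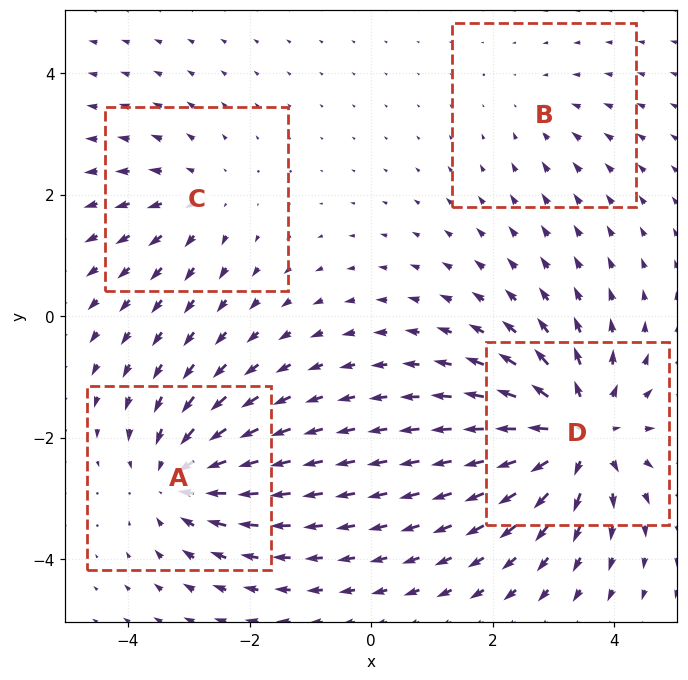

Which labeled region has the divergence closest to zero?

B

Divergence at each region's feature centre — A: about -5, B: about -2, C: about +3, D: about +7. Region B is closest to zero.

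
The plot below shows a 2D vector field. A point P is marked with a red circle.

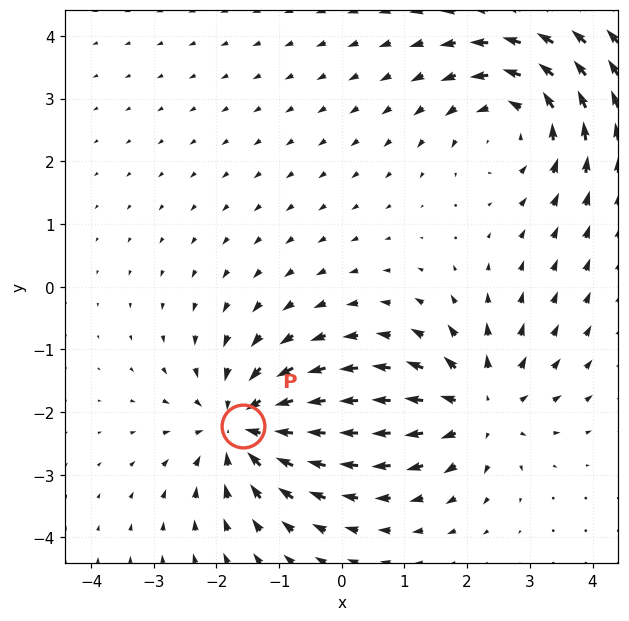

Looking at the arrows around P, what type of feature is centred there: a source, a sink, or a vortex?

sink

At P (-1.6, -2.2) the arrows converge inward. Divergence about -5, curl ≈0 — negative divergence with near-zero curl is a sink.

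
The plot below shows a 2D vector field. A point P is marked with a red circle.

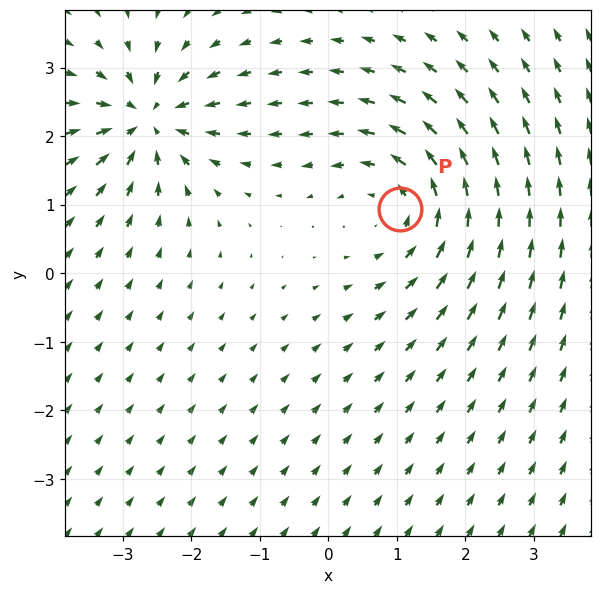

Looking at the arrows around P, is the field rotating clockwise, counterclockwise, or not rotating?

Near P at (1.0, 0.9) the arrows circulate counterclockwise. The curl (z-component) there is about +4; positive curl means counterclockwise rotation.

counterclockwise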